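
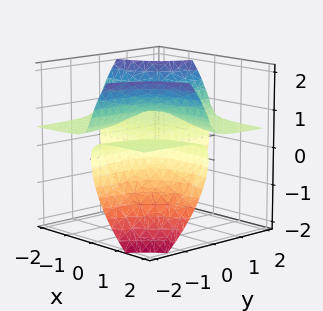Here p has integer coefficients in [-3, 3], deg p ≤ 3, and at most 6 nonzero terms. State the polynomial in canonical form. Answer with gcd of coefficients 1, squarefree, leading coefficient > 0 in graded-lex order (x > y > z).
(a) I count 3 distinct pieces. Treating them together as one polynomial.
(b) Degree: a generic line meets the surface in up to 3 points, so deg p = 3.
(c) Observable constraints: every point of the x-axis in the box is on the surface; the visible y-axis segment lies entirely on the surface.
(d) Solving for integer coefficients yields p as stated. Check: (0, 0, 1) on the z-axis lies on the surface, and p(0, 0, 1) = 0. ✓

2*x*y*z + z^3 - x*y - z^2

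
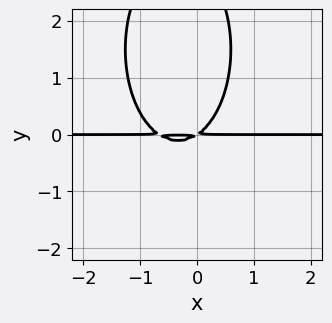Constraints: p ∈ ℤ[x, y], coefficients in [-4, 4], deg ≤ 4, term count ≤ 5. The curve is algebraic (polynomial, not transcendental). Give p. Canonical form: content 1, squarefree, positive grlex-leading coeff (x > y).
1. The degree is 3 — no degree-2 curve has this shape.
2. Reading off the gridlines: the visible x-axis segment lies entirely on the curve.
3. Fitting integer coefficients to these (and the overall shape) gives p.

3*x^2*y + y^3 + 2*x*y - 3*y^2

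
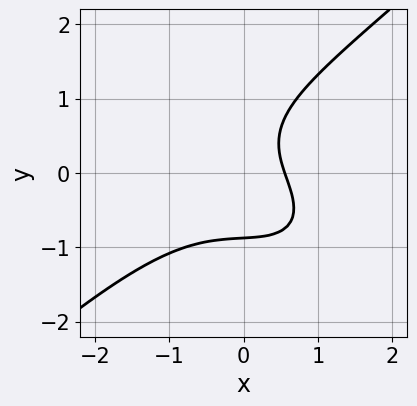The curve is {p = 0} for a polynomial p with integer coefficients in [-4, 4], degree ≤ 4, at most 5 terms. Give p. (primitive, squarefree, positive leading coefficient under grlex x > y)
2*x^3 - 3*y^3 + 3*x*y + 3*x - 2

(a) Degree: the shape is more complex than any degree-2 curve, so deg p = 3.
(b) Matching integer coefficients to the picture gives p.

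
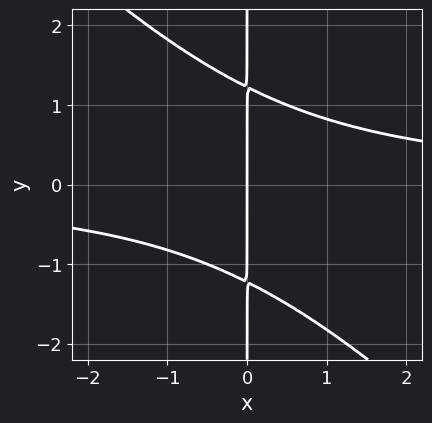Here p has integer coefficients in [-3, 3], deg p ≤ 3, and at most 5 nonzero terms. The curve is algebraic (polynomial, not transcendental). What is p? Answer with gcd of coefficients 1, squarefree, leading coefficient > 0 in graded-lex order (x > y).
The degree is 3 — no degree-2 curve has this shape.
Checking where it meets the axes: the visible y-axis segment lies entirely on the curve; it crosses the x-axis at the gridline x = 0.
Putting this together gives p.

2*x^2*y + 2*x*y^2 - 3*x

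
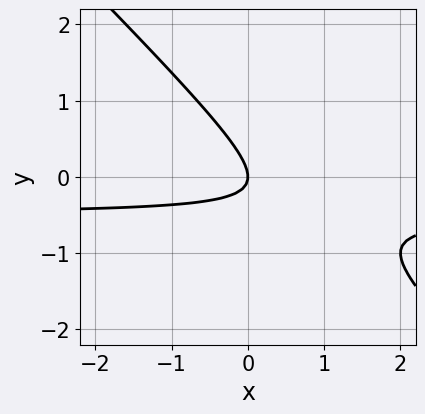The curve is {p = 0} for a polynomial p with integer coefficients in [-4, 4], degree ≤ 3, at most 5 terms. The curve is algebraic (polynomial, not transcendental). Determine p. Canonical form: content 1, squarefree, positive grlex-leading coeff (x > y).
2*x*y + 2*y^2 + x

The degree is 2 — the shape is more complex than any degree-1 curve.
From the visible intercepts: it meets the x-axis at x = 0 (among the integer gridlines); one y-axis crossing is at y = 0.
These observations pin down the coefficients.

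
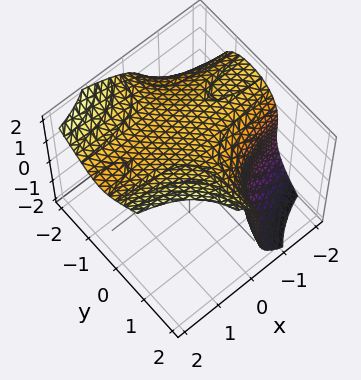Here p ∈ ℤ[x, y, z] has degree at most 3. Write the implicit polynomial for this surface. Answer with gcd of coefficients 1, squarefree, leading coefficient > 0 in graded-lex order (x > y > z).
The degree is 3 — the shape is more complex than any degree-2 surface.
Observable constraints: the surface avoids every integer x-axis point in the box; no y-intercept at any integer in the box.
These observations pin down the coefficients.

2*x*y^2 - z^3 + 2*x*y + 3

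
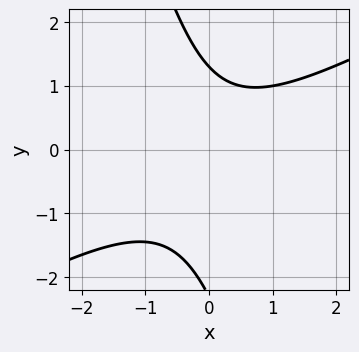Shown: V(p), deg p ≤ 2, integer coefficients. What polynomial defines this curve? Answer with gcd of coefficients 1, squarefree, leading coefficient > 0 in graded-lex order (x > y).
2*x^2 - 3*x*y - y^2 - y + 3

(a) The degree is 2 — a generic line meets the curve in up to 2 points.
(b) Against the integer gridlines: no x-intercept at any integer in the box.
(c) The integer polynomial consistent with all of this is the stated p.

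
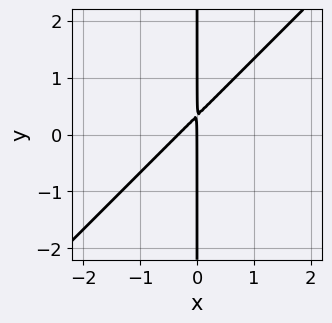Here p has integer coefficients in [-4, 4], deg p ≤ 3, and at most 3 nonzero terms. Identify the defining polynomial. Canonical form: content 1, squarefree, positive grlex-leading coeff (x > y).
3*x^2 - 3*x*y + x

1. deg p = 2.
2. From the axis intercepts and sections: the visible y-axis segment lies entirely on the curve; it crosses the x-axis at the gridline x = 0.
3. Together with the visible shape, these determine p as stated.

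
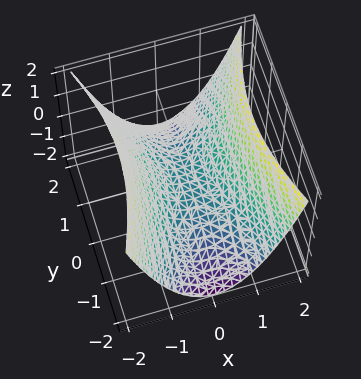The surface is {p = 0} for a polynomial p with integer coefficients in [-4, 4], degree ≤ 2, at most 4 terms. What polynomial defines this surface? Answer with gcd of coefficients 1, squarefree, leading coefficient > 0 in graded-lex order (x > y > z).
3*x^2 - y^2 - 3*z

(a) deg p = 2. A hyperbolic paraboloid; a quadric.
(b) Symmetries: mirror symmetry x ↦ −x ⇒ only even powers of x; it's symmetric under y → −y, forcing even powers of y.
(c) Checking where it meets the axes: it meets the y-axis at y = 0 (among the integer gridlines); it crosses the z-axis at the gridline z = 0.
(d) Putting this together gives p.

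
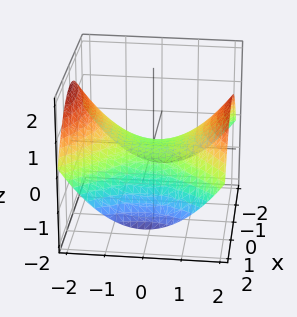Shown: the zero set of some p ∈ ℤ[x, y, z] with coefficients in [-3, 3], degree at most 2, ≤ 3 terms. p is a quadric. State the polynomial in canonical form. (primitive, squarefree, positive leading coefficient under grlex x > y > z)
x^2 - y^2 + 3*z

First, degree: a saddle surface; a quadric, so deg p = 2.
Next, symmetries: mirror symmetry y ↦ −y ⇒ only even powers of y; mirror symmetry x ↦ −x ⇒ only even powers of x.
Next, from the axis intercepts and sections: one x-axis crossing is at x = 0; it crosses the z-axis at the gridline z = 0.
Finally, solving for integer coefficients yields p as stated.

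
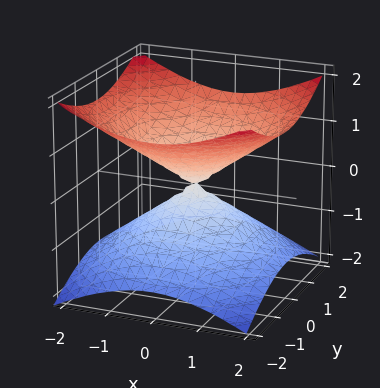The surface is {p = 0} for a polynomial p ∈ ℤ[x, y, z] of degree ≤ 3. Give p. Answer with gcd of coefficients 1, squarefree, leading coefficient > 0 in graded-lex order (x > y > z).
x^2 + y^2 - 2*z^2

(a) deg p = 2. A double cone through the origin; a quadric.
(b) Symmetries: the surface is invariant under rotation about z: p = q(x² + y², z); mirror symmetry z ↦ −z ⇒ only even powers of z.
(c) Observable constraints: it crosses the z-axis at the gridline z = 0; one y-axis crossing is at y = 0.
(d) Assembling these constraints gives the stated polynomial.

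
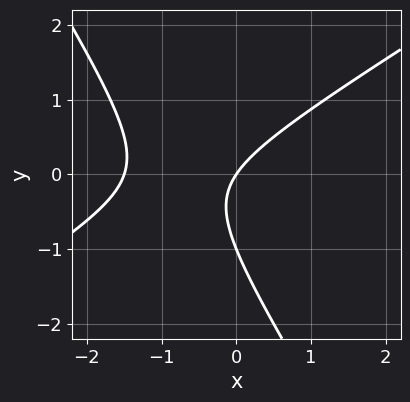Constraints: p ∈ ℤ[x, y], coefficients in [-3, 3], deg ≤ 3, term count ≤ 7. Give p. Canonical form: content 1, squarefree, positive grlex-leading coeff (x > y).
2*x^2 - 2*x*y - 2*y^2 + 3*x - 2*y

(a) The degree is 2 — a generic line meets the curve in up to 2 points.
(b) From the axis intercepts and sections: one x-axis crossing is at x = 0; among the integer gridlines, it crosses the y-axis at y ∈ {-1, 0}.
(c) Fitting integer coefficients to these (and the overall shape) gives p.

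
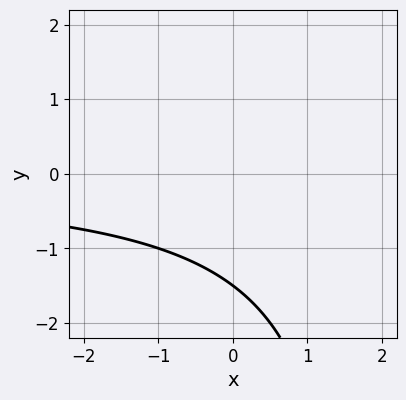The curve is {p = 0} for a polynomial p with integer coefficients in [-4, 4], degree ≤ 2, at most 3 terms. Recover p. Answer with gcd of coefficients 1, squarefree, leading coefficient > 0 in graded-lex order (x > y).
x*y - 2*y - 3

First, degree: the shape is more complex than any degree-1 curve, so deg p = 2.
Then, observable constraints: the curve avoids every integer x-axis point in the box.
Finally, fitting integer coefficients to these (and the overall shape) gives p.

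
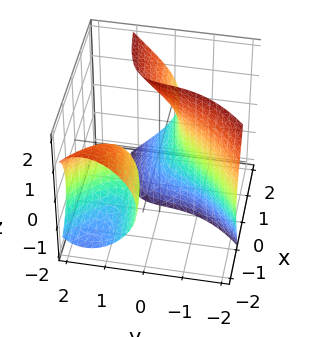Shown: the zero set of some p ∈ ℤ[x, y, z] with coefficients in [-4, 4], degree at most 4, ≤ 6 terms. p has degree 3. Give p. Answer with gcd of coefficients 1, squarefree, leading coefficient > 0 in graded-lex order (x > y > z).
1. There are 2 components. They look like related sheets of one shape, so recover p as a whole.
2. The degree is 3 — the shape is more complex than any degree-2 surface.
3. From the axis intercepts and sections: it misses every integer gridline on the x-axis; no z-intercept at any integer in the box; it meets the y-axis at y = -1 (among the integer gridlines).
4. Solving for integer coefficients yields p as stated.

x*z^2 - y^3 - 3*x*y - 1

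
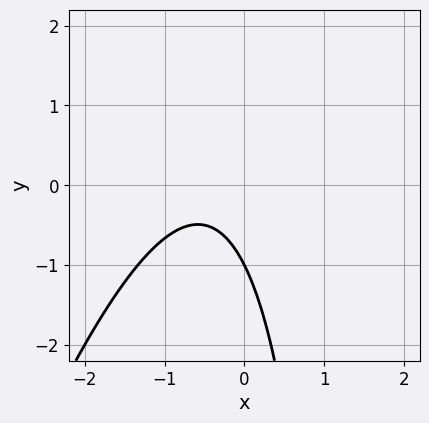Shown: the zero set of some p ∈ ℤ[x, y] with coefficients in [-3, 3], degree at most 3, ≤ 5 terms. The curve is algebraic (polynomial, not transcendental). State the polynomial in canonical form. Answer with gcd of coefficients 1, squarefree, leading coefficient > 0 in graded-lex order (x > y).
Degree: the shape is more complex than any degree-1 curve, so deg p = 2.
Observable constraints: it misses every integer gridline on the x-axis; one y-axis crossing is at y = -1.
The integer polynomial consistent with all of this is the stated p.

3*x^2 - x*y + 3*x + 2*y + 2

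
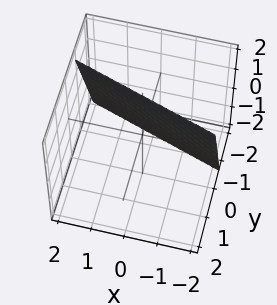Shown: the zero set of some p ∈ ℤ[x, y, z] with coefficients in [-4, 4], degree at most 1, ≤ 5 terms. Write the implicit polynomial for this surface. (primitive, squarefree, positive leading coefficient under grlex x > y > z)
x + 3*y - z + 2

First, the degree is 1 — the surface is flat (a plane).
Next, observable constraints: it crosses the x-axis at the gridline x = -2; it meets the z-axis at z = 2 (among the integer gridlines).
Finally, these observations pin down the coefficients.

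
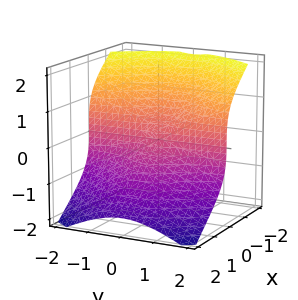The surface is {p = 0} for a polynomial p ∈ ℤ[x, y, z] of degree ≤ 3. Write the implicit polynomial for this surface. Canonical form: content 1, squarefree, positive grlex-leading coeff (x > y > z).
deg p = 3. No degree-2 surface has this shape.
Observable constraints: it crosses the x-axis at the gridline x = 0; the visible y-axis segment lies entirely on the surface.
These observations pin down the coefficients.

2*x^3 + 3*x*y^2 + 3*z^3 - z^2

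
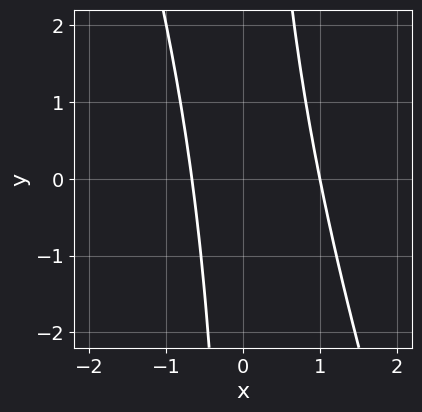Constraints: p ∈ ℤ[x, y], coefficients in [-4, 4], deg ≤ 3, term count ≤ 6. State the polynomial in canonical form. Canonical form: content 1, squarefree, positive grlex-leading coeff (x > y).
3*x^2 + x*y - x - 2

(a) deg p = 2. The shape is more complex than any degree-1 curve.
(b) Observable constraints: no y-intercept at any integer in the box; it crosses the x-axis at the gridline x = 1.
(c) Together with the visible shape, these determine p as stated.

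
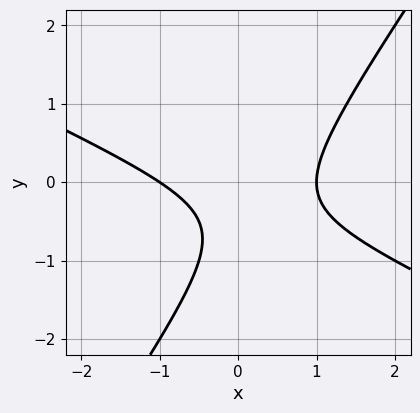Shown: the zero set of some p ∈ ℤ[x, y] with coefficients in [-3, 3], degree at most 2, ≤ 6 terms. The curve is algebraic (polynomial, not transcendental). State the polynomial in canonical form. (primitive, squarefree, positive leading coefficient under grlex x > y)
2*x^2 + 3*x*y - 3*y^2 - 3*y - 2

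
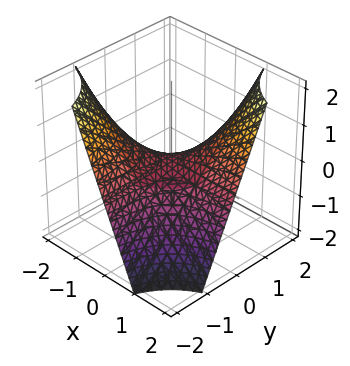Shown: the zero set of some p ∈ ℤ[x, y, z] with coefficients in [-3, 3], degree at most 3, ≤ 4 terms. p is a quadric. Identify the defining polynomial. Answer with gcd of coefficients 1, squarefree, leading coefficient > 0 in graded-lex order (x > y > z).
x*y - z

First, degree: a saddle surface; a quadric, so deg p = 2.
Next, from the visible intercepts: every point of the y-axis in the box is on the surface; every point of the x-axis in the box is on the surface; it crosses the z-axis at the gridline z = 0.
Finally, these observations pin down the coefficients.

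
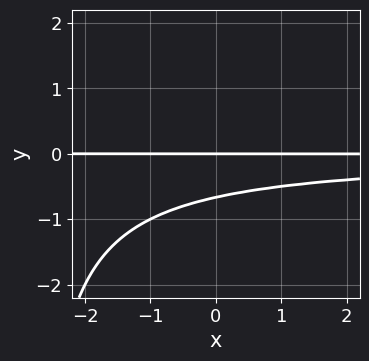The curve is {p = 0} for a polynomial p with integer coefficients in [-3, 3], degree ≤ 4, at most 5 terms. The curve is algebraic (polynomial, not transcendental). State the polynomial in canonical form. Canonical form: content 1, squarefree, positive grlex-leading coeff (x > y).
x*y^2 + 3*y^2 + 2*y

(a) deg p = 3. A generic line meets the curve in up to 3 points.
(b) Observable constraints: one y-axis crossing is at y = 0; the visible x-axis segment lies entirely on the curve.
(c) Matching integer coefficients to the picture gives p.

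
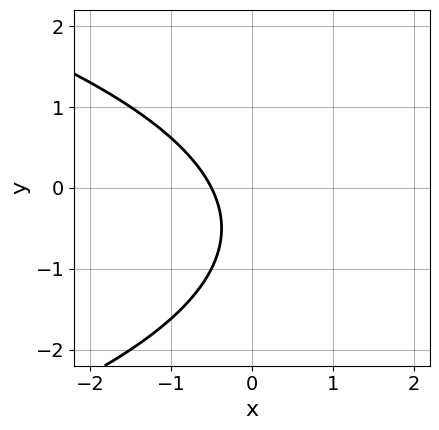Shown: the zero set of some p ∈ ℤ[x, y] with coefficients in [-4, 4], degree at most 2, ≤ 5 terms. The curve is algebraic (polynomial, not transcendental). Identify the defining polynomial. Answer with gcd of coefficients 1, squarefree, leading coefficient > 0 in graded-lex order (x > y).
First, deg p = 2. The shape is more complex than any degree-1 curve.
Next, observable constraints: it misses every integer gridline on the y-axis.
Finally, together with the visible shape, these determine p as stated.

y^2 + 2*x + y + 1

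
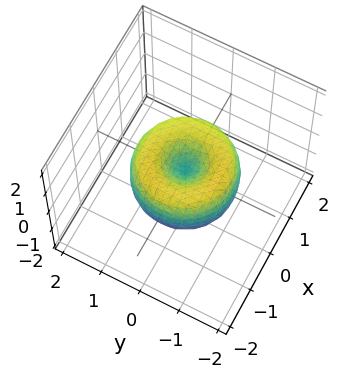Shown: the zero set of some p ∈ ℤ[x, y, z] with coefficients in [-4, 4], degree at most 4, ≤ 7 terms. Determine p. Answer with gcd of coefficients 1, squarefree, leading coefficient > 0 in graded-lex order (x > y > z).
(a) Degree: no degree-3 surface has this shape, so deg p = 4.
(b) Symmetry: the surface is invariant under rotation about z: p = q(x² + y², z).
(c) Checking where it meets the axes: one x-axis crossing is at x = 0; it meets the y-axis at y = 0 (among the integer gridlines).
(d) Together with the visible shape, these determine p as stated.

2*x^4 + 4*x^2*y^2 + 2*y^4 - 3*x^2 - 3*y^2 + 2*z^2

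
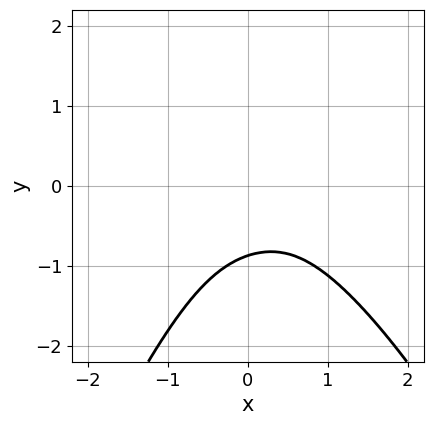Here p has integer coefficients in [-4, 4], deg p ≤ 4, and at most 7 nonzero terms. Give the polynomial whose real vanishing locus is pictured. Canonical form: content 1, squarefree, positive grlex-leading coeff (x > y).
3*x^4 - 3*x*y^2 + 3*y^3 + 3*x^2 + 2

The degree is 4 — a generic line meets the curve in up to 4 points.
Reading off the gridlines: no x-intercept at any integer in the box.
Solving for integer coefficients yields p as stated.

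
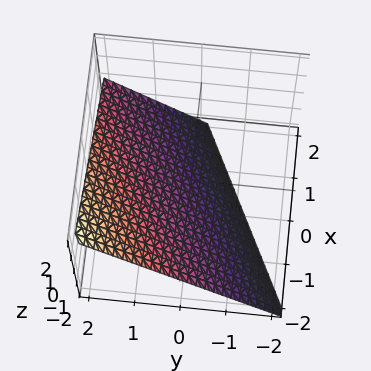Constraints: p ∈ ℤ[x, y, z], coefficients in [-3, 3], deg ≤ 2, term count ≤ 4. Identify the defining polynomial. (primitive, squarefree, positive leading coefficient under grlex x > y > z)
x - 2*y + 2*z + 2

First, the degree is 1 — the surface is flat (a plane).
Next, checking where it meets the axes: it crosses the z-axis at the gridline z = -1; one y-axis crossing is at y = 1; it crosses the x-axis at the gridline x = -2.
Finally, the integer polynomial consistent with all of this is the stated p.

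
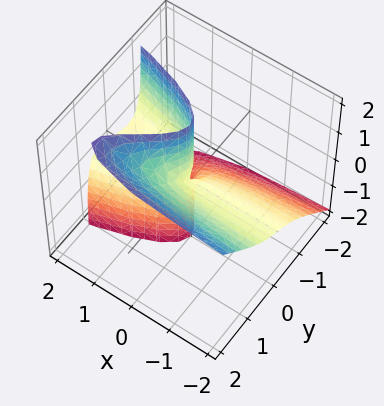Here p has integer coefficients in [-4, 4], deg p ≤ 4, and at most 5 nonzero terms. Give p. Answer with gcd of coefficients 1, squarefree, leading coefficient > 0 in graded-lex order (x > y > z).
3*y^3 - 3*y^2*z - x*y + 2*x*z

(a) deg p = 3.
(b) Against the integer gridlines: the visible z-axis segment lies entirely on the surface; it meets the y-axis at y = 0 (among the integer gridlines); every point of the x-axis in the box is on the surface.
(c) The integer polynomial consistent with all of this is the stated p.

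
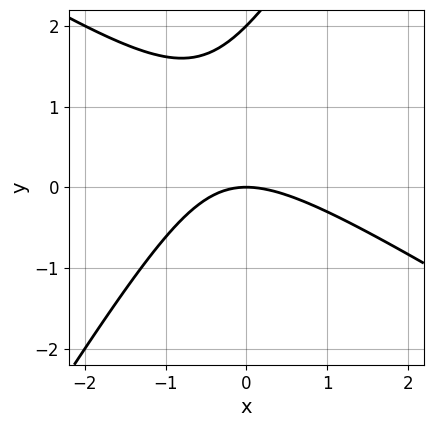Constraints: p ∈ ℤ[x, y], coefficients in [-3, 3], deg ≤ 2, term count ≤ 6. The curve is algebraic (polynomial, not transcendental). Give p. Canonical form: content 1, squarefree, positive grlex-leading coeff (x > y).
First, deg p = 2.
Next, from the visible intercepts: among the integer gridlines, it crosses the y-axis at y ∈ {0, 2}; one x-axis crossing is at x = 0.
Finally, putting this together gives p.

x^2 + x*y - y^2 + 2*y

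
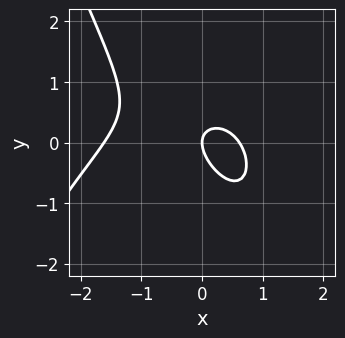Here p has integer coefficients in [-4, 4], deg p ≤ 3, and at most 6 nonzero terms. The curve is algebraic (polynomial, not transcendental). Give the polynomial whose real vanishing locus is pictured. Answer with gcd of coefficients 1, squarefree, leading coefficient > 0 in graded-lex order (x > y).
2*x^3 + 2*x^2 + 3*x*y + 3*y^2 - 2*x

deg p = 3.
Checking where it meets the axes: one y-axis crossing is at y = 0; it meets the x-axis at x = 0 (among the integer gridlines).
Together with the visible shape, these determine p as stated.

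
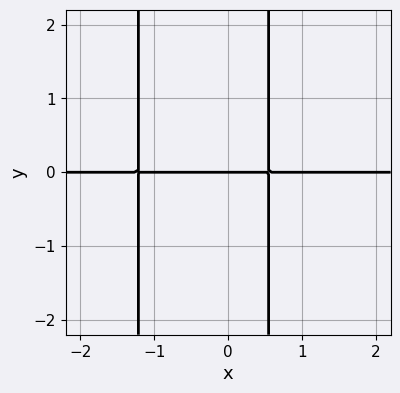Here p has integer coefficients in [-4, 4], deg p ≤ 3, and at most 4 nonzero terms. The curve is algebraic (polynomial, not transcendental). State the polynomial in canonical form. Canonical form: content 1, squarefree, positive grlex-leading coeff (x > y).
1. The degree is 3 — a generic line meets the curve in up to 3 points.
2. Observable constraints: it crosses the y-axis at the gridline y = 0; the visible x-axis segment lies entirely on the curve.
3. Matching integer coefficients to the picture gives p.

3*x^2*y + 2*x*y - 2*y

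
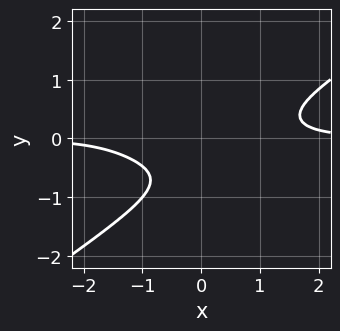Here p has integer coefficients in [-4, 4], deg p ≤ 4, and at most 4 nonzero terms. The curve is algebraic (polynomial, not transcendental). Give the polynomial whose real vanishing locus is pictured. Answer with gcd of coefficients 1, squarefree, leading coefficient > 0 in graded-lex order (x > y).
x^3*y - 3*y^4 - 3*x*y^2 - 1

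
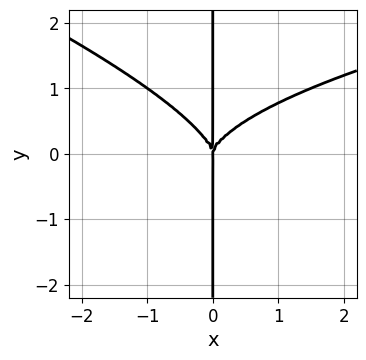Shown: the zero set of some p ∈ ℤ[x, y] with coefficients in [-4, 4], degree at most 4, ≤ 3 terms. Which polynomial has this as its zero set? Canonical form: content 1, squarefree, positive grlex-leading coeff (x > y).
(a) Degree: the shape is more complex than any degree-3 curve, so deg p = 4.
(b) Reading off the gridlines: every point of the y-axis in the box is on the curve; it meets the x-axis at x = 0 (among the integer gridlines).
(c) The integer polynomial consistent with all of this is the stated p.

x^2*y^2 + 3*x*y^3 - 2*x^3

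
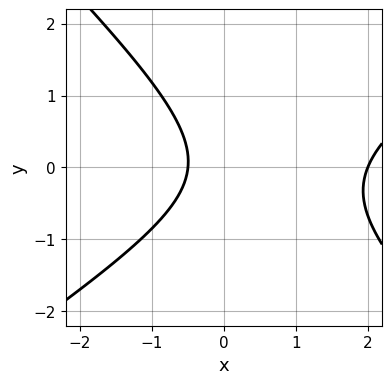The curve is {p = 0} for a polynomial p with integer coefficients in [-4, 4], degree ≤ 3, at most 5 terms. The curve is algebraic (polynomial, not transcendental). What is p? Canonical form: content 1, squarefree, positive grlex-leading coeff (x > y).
2*x^2 - x*y - 3*y^2 - 3*x - 2

1. deg p = 2.
2. Checking where it meets the axes: the curve avoids every integer y-axis point in the box; it crosses the x-axis at the gridline x = 2.
3. Fitting integer coefficients to these (and the overall shape) gives p.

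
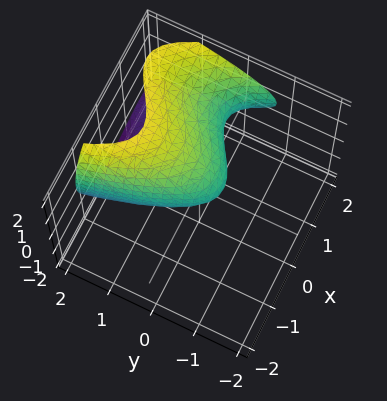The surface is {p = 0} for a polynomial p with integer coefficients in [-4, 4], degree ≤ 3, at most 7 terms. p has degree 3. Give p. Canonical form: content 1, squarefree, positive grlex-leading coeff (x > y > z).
1. Degree: no degree-2 surface has this shape, so deg p = 3.
2. Observable constraints: it meets the y-axis at y = 0 (among the integer gridlines); it crosses the z-axis at the gridline z = 0.
3. The integer polynomial consistent with all of this is the stated p.

x^3 - 2*x^2 - 2*z^2 + 2*y + 3*z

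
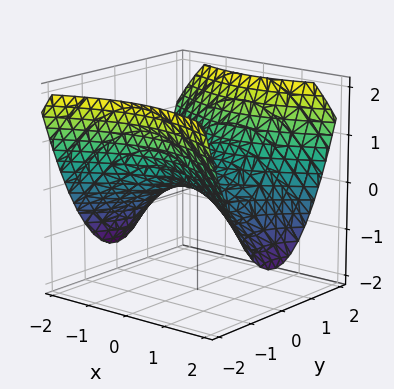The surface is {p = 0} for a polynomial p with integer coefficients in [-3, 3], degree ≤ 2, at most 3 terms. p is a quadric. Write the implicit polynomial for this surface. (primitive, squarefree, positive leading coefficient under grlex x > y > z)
x^2 - 2*y^2 + 3*z

The degree is 2 — a hyperbolic paraboloid; a quadric.
Symmetries: the y ↦ −y reflection is a symmetry, so y appears only in even powers; the x ↦ −x reflection is a symmetry, so x appears only in even powers.
Observable constraints: it crosses the z-axis at the gridline z = 0; it crosses the y-axis at the gridline y = 0; it meets the x-axis at x = 0 (among the integer gridlines).
Fitting integer coefficients to these (and the overall shape) gives p.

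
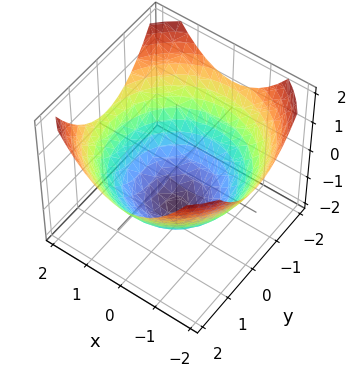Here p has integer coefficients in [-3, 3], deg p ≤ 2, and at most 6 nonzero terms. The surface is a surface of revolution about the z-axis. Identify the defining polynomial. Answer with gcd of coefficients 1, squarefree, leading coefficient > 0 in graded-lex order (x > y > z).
deg p = 2.
By symmetry, every cross-section ⟂ z is a circle, so x, y appear only via x² + y².
Checking where it meets the axes: a circular section at z = 0 has radius between 1 and 2.
Solving for integer coefficients yields p as stated.

x^2 + y^2 - 2*z - 3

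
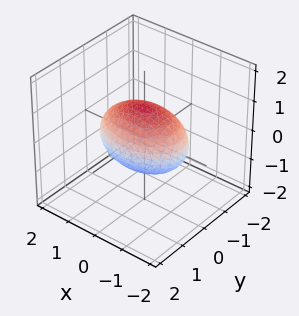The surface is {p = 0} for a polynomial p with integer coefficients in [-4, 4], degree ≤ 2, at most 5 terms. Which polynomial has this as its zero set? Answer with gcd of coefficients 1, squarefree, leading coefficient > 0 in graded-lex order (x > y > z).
Degree: a closed, bounded, convex surface; a quadric, so deg p = 2.
Symmetries: mirror symmetry z ↦ −z ⇒ only even powers of z; mirror symmetry y ↦ −y ⇒ only even powers of y; mirror symmetry x ↦ −x ⇒ only even powers of x.
From the visible intercepts: the z-axis gridline crossings are at z ∈ {-1, 1}; the y-axis gridline crossings are at y ∈ {-1, 1}.
Assembling these constraints gives the stated polynomial.

x^2 + 2*y^2 + 2*z^2 - 2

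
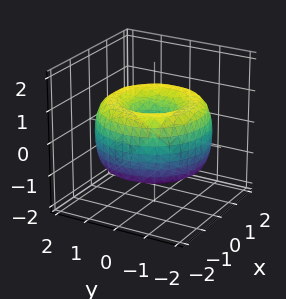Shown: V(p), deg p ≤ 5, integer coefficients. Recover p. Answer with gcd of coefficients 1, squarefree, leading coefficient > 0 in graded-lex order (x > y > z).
First, the degree is 4 — the shape is more complex than any degree-3 surface.
Next, symmetry: every cross-section ⟂ z is a circle, so x, y appear only via x² + y².
Then, from the axis intercepts and sections: it crosses the y-axis at the gridline y = 0; a circular section at z = 0 has radius between 1 and 2; it meets the z-axis at z = 0 (among the integer gridlines); one x-axis crossing is at x = 0.
Finally, together with the visible shape, these determine p as stated.

x^4 + 2*x^2*y^2 + y^4 - 3*x^2 - 3*y^2 + 2*z^2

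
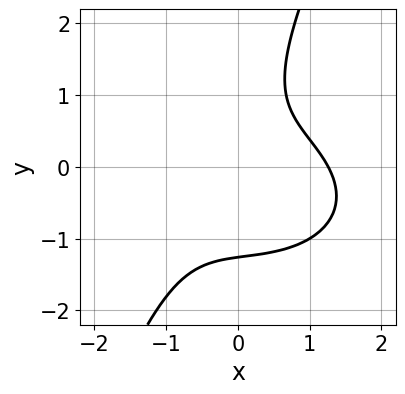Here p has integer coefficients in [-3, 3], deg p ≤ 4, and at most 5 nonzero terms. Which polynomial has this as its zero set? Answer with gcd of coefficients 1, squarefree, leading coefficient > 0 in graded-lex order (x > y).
x^3 + 2*x*y^2 - y^3 + 2*x*y - 2

First, the degree is 3 — a generic line meets the curve in up to 3 points.
Finally, the integer polynomial consistent with all of this is the stated p.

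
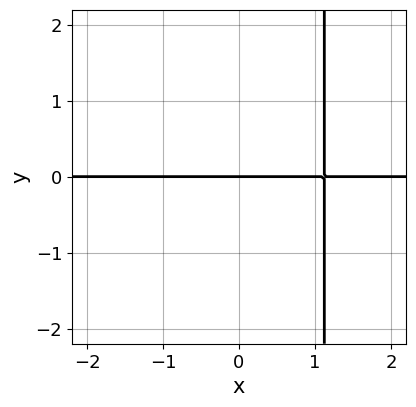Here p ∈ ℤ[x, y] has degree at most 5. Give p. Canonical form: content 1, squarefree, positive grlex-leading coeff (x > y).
1. Degree: a generic line meets the curve in up to 4 points, so deg p = 4.
2. Checking where it meets the axes: the visible x-axis segment lies entirely on the curve; it crosses the y-axis at the gridline y = 0.
3. These observations pin down the coefficients.

3*x^3*y - x^2*y - 3*y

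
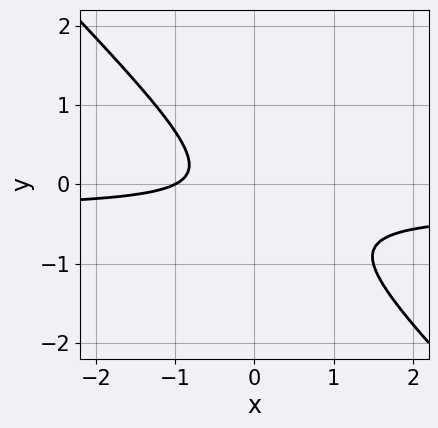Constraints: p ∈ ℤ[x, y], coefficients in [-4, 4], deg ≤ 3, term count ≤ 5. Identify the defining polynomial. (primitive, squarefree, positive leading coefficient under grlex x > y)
3*x*y + 3*y^2 + x + y + 1

1. The degree is 2 — the shape is more complex than any degree-1 curve.
2. Reading off the gridlines: it meets the x-axis at x = -1 (among the integer gridlines); no y-intercept at any integer in the box.
3. Together with the visible shape, these determine p as stated.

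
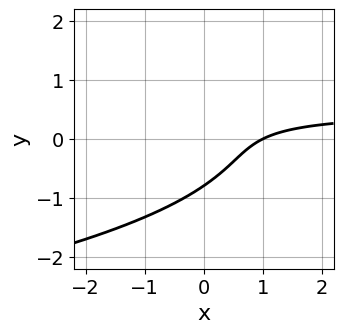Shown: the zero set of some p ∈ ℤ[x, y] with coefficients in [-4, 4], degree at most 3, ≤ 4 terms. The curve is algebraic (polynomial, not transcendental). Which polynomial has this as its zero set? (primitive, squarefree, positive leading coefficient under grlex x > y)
2*y^3 + 2*x*y - x + 1

First, the degree is 3 — the shape is more complex than any degree-2 curve.
Then, reading off the gridlines: one x-axis crossing is at x = 1.
Finally, matching integer coefficients to the picture gives p.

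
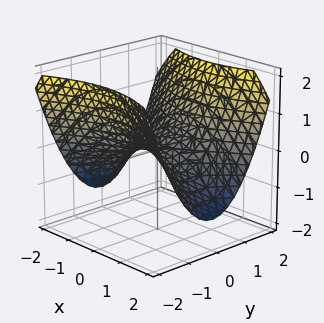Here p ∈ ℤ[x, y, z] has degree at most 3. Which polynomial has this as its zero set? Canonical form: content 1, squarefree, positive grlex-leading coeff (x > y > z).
x^2 - 2*y^2 + 3*z

The degree is 2 — a saddle surface; a quadric.
Symmetries: mirror symmetry y ↦ −y ⇒ only even powers of y; mirror symmetry x ↦ −x ⇒ only even powers of x.
Against the integer gridlines: it crosses the x-axis at the gridline x = 0; it crosses the z-axis at the gridline z = 0; it meets the y-axis at y = 0 (among the integer gridlines).
The integer polynomial consistent with all of this is the stated p.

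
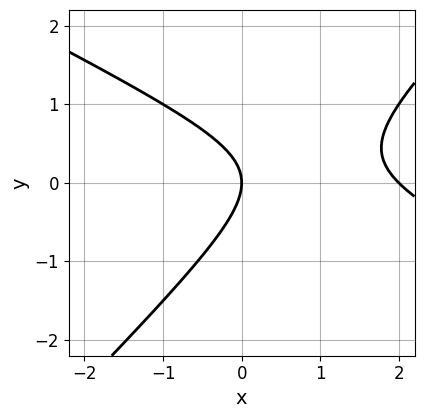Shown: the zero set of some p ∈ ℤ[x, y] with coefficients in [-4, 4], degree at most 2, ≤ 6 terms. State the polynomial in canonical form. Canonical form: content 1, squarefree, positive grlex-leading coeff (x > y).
x^2 + x*y - 2*y^2 - 2*x

First, deg p = 2. No degree-1 curve has this shape.
Next, against the integer gridlines: one y-axis crossing is at y = 0; the x-axis gridline crossings are at x ∈ {0, 2}.
Finally, matching integer coefficients to the picture gives p.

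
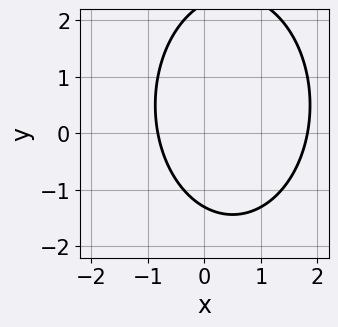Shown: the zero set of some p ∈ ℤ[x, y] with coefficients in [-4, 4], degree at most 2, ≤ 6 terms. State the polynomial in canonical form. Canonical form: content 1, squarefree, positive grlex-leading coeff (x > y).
(a) deg p = 2. The shape is more complex than any degree-1 curve.
(b) Solving for integer coefficients yields p as stated.

2*x^2 + y^2 - 2*x - y - 3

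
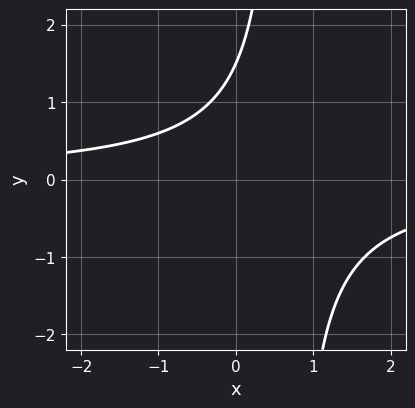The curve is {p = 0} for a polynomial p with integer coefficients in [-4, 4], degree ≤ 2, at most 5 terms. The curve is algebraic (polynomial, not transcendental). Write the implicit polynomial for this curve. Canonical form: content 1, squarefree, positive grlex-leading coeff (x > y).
3*x*y - 2*y + 3

(a) The degree is 2 — no degree-1 curve has this shape.
(b) From the visible intercepts: no x-intercept at any integer in the box.
(c) Assembling these constraints gives the stated polynomial.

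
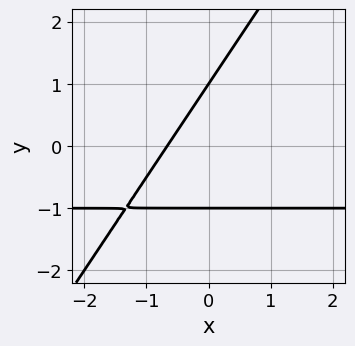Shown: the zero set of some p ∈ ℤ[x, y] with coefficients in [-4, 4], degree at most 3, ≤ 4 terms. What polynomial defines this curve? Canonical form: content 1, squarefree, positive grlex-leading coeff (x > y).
3*x*y - 2*y^2 + 3*x + 2

1. deg p = 2. No degree-1 curve has this shape.
2. Observable constraints: the y-axis gridline crossings are at y ∈ {-1, 1}.
3. Matching integer coefficients to the picture gives p.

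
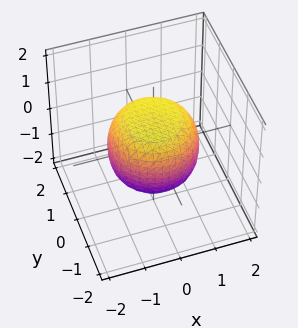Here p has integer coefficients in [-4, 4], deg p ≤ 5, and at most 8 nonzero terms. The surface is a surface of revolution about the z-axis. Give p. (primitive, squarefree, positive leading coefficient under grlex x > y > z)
(a) The degree is 4 — no degree-3 surface has this shape.
(b) Symmetry: the z-axis is an axis of rotation, so x and y enter only as x² + y².
(c) Checking where it meets the axes: a circular section at z = -1 has radius between 0 and 1; the z-axis gridline crossings are at z ∈ {-1, 1}.
(d) The integer polynomial consistent with all of this is the stated p.

2*x^4 + 4*x^2*y^2 + 2*y^4 - x^2 - y^2 + 3*z^2 - 3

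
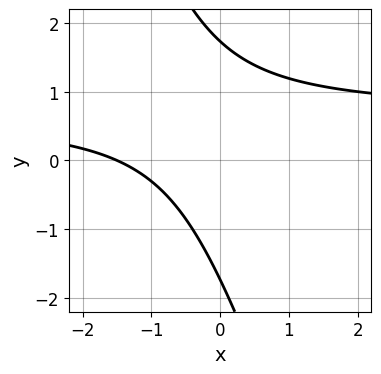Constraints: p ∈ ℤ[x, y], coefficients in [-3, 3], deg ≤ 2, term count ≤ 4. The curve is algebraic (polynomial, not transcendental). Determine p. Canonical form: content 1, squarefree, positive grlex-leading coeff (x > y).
First, degree: no degree-1 curve has this shape, so deg p = 2.
Finally, the integer polynomial consistent with all of this is the stated p.

3*x*y + y^2 - 2*x - 3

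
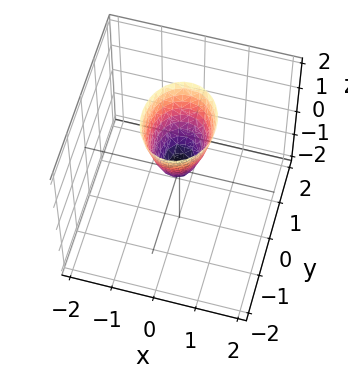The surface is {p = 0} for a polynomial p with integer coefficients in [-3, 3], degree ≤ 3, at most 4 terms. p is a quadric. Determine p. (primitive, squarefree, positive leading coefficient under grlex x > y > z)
Degree: a single bowl opening along one axis; a quadric, so deg p = 2.
Symmetries: it's symmetric under x → −x, forcing even powers of x; it's symmetric under y → −y, forcing even powers of y.
Against the integer gridlines: one z-axis crossing is at z = 0; it crosses the y-axis at the gridline y = 0; one x-axis crossing is at x = 0.
Fitting integer coefficients to these (and the overall shape) gives p.

3*x^2 + 2*y^2 - z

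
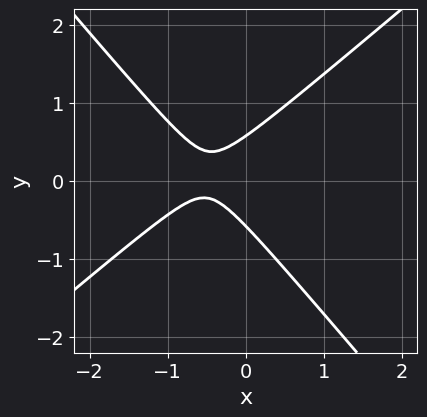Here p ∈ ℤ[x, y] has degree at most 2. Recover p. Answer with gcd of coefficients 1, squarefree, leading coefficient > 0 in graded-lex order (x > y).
3*x^2 - x*y - 3*y^2 + 3*x + 1

The degree is 2 — the shape is more complex than any degree-1 curve.
From the visible intercepts: it misses every integer gridline on the x-axis.
Assembling these constraints gives the stated polynomial.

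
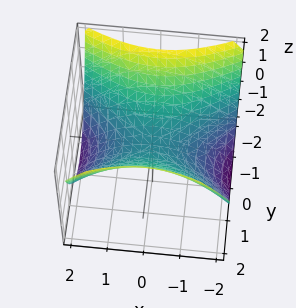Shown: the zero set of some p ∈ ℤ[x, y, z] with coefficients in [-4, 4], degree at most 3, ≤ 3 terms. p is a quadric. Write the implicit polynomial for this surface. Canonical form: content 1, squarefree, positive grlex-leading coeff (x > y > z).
x^2 - 2*y^2 + 3*z

1. The degree is 2 — a saddle surface; a quadric.
2. Symmetries: it's symmetric under x → −x, forcing even powers of x; mirror symmetry y ↦ −y ⇒ only even powers of y.
3. Reading off the gridlines: one z-axis crossing is at z = 0; one x-axis crossing is at x = 0; it crosses the y-axis at the gridline y = 0.
4. The integer polynomial consistent with all of this is the stated p.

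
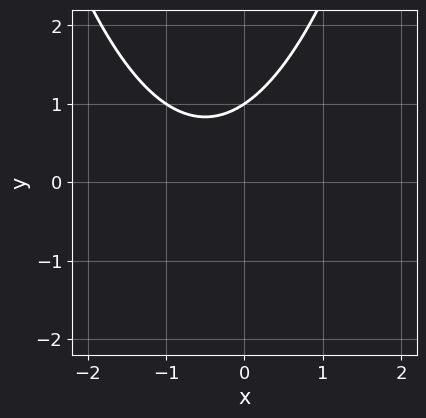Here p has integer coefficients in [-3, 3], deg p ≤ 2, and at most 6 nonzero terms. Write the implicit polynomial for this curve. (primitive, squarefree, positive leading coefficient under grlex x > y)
2*x^2 + 2*x - 3*y + 3

deg p = 2.
Reading off the gridlines: it crosses the y-axis at the gridline y = 1; no x-intercept at any integer in the box.
The integer polynomial consistent with all of this is the stated p.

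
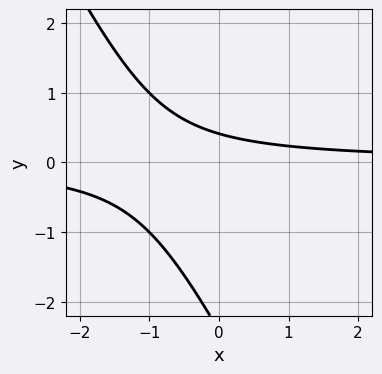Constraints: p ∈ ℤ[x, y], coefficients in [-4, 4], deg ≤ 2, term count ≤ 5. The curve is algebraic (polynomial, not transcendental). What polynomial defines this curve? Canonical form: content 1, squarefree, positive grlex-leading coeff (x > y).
1. Degree: no degree-1 curve has this shape, so deg p = 2.
2. Reading off the gridlines: no x-intercept at any integer in the box.
3. The integer polynomial consistent with all of this is the stated p.

2*x*y + y^2 + 2*y - 1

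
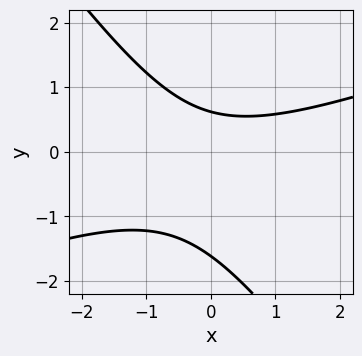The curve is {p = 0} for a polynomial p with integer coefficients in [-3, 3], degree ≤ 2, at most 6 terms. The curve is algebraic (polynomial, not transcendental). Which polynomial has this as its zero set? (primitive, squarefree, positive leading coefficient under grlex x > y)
x^2 - 2*x*y - 2*y^2 - 2*y + 2

(a) deg p = 2. The shape is more complex than any degree-1 curve.
(b) Reading off the gridlines: the curve avoids every integer x-axis point in the box.
(c) Fitting integer coefficients to these (and the overall shape) gives p.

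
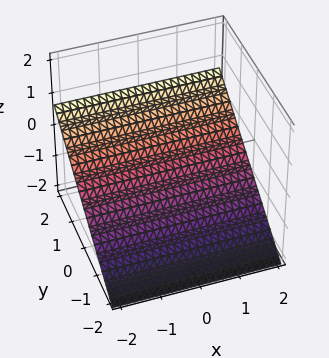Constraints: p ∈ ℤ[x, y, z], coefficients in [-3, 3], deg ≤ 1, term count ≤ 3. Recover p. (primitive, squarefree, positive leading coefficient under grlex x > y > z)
deg p = 1.
Reading off the gridlines: no x-intercept at any integer in the box; one y-axis crossing is at y = 1.
Putting this together gives p.

2*y - 3*z - 2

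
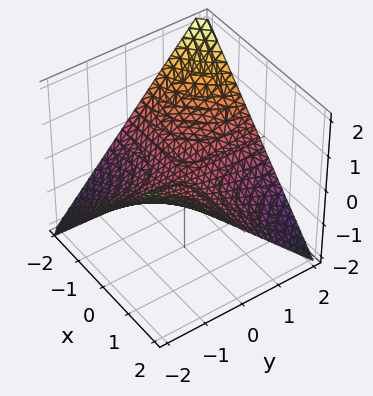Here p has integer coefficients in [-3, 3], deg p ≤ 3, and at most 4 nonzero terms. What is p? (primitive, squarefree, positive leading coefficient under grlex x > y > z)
x*y + 2*z

Degree: a saddle surface; a quadric, so deg p = 2.
Observable constraints: the visible x-axis segment lies entirely on the surface; it crosses the z-axis at the gridline z = 0; every point of the y-axis in the box is on the surface.
Assembling these constraints gives the stated polynomial.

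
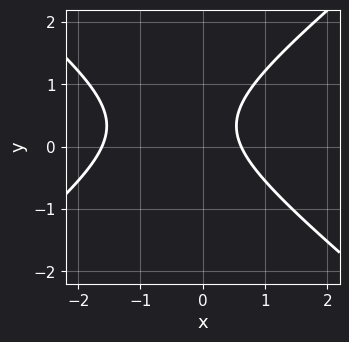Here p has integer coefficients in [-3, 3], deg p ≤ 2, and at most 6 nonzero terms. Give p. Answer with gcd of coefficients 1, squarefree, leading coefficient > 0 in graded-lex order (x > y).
2*x^2 - 3*y^2 + 2*x + 2*y - 2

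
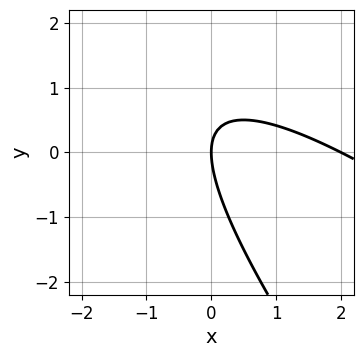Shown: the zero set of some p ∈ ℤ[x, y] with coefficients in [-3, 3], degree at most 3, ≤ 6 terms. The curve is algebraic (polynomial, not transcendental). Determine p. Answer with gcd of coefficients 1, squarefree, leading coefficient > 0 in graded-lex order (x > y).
x^2 + 2*x*y + y^2 - 2*x

Degree: the shape is more complex than any degree-1 curve, so deg p = 2.
Against the integer gridlines: the x-axis gridline crossings are at x ∈ {0, 2}; it crosses the y-axis at the gridline y = 0.
Assembling these constraints gives the stated polynomial.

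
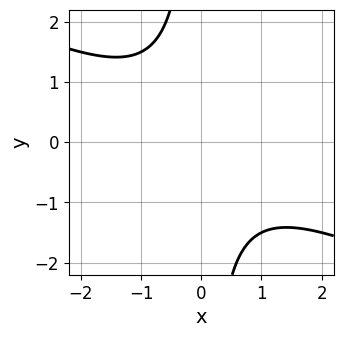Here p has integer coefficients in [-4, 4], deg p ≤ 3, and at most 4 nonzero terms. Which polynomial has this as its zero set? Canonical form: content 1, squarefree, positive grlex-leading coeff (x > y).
x^2 + 2*x*y + 2

First, degree: the shape is more complex than any degree-1 curve, so deg p = 2.
Then, from the axis intercepts and sections: no y-intercept at any integer in the box; it misses every integer gridline on the x-axis.
Finally, putting this together gives p.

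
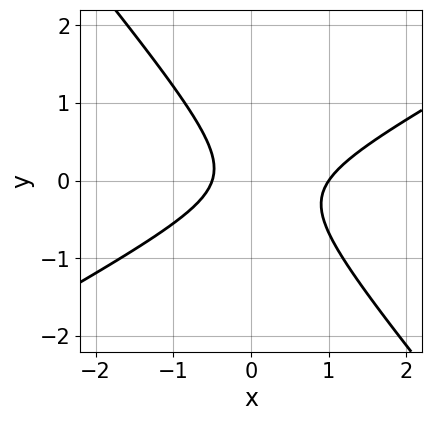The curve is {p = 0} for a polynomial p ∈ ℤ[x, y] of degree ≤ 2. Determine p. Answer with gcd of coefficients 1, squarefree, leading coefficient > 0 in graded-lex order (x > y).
1. The degree is 2 — the shape is more complex than any degree-1 curve.
2. Reading off the gridlines: one x-axis crossing is at x = 1; the curve avoids every integer y-axis point in the box.
3. Matching integer coefficients to the picture gives p.

2*x^2 - 2*x*y - 3*y^2 - x - 1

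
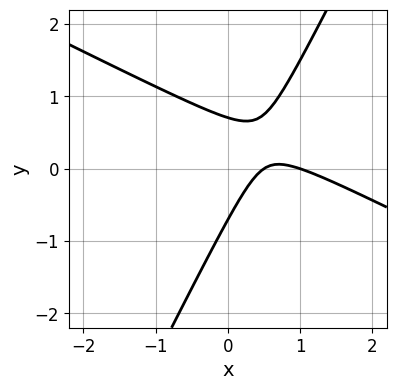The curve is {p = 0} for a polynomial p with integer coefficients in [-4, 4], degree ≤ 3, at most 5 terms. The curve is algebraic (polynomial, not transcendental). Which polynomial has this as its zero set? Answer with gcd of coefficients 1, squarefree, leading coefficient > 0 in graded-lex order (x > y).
2*x^2 + 3*x*y - 2*y^2 - 3*x + 1

(a) Degree: a generic line meets the curve in up to 2 points, so deg p = 2.
(b) From the axis intercepts and sections: it crosses the x-axis at the gridline x = 1.
(c) These observations pin down the coefficients.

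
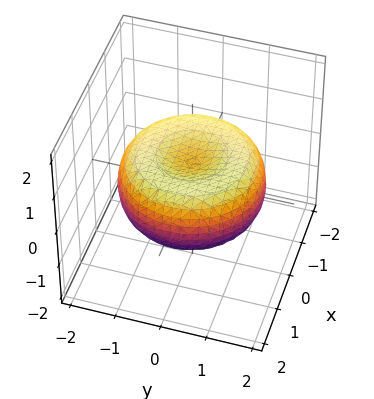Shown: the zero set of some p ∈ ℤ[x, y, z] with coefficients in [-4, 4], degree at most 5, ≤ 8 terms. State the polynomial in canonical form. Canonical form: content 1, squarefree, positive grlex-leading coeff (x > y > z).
Degree: a generic line meets the surface in up to 4 points, so deg p = 4.
Symmetries: rotational symmetry about the z-axis ⇒ p depends on x, y only through x² + y².
Reading off the gridlines: a circular section at z = 0 has radius between 1 and 2.
Fitting integer coefficients to these (and the overall shape) gives p.

x^4 + 2*x^2*y^2 + y^4 - 2*x^2 - 2*y^2 + 3*z^2 - 1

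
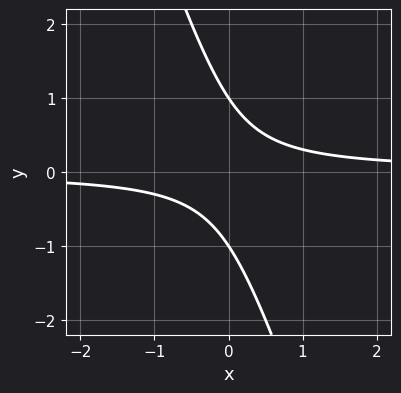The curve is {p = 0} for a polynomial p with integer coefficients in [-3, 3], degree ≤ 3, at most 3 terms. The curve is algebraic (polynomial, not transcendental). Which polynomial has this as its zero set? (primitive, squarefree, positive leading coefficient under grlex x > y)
3*x*y + y^2 - 1

(a) Degree: no degree-1 curve has this shape, so deg p = 2.
(b) Reading off the gridlines: the y-axis gridline crossings are at y ∈ {-1, 1}; no x-intercept at any integer in the box.
(c) Matching integer coefficients to the picture gives p.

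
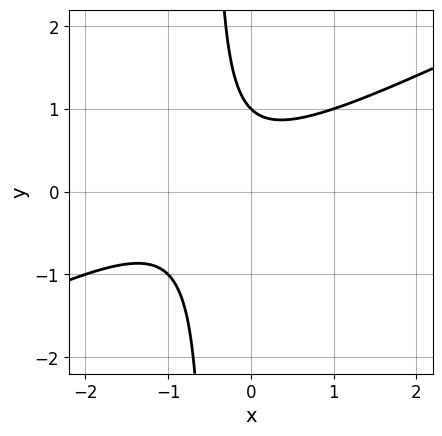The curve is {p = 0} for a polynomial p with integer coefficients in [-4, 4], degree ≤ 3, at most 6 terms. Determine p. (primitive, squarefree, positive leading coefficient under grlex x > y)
x^2 - 2*x*y + x - y + 1

(a) Degree: no degree-1 curve has this shape, so deg p = 2.
(b) From the axis intercepts and sections: one y-axis crossing is at y = 1; the curve avoids every integer x-axis point in the box.
(c) Putting this together gives p.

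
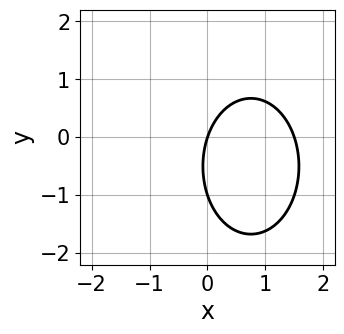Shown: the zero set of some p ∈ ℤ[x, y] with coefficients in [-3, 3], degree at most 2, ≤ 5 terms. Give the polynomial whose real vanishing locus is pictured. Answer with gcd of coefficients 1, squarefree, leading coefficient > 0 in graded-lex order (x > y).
2*x^2 + y^2 - 3*x + y

(a) The degree is 2 — the shape is more complex than any degree-1 curve.
(b) Observable constraints: it crosses the x-axis at the gridline x = 0; among the integer gridlines, it crosses the y-axis at y ∈ {-1, 0}.
(c) Together with the visible shape, these determine p as stated.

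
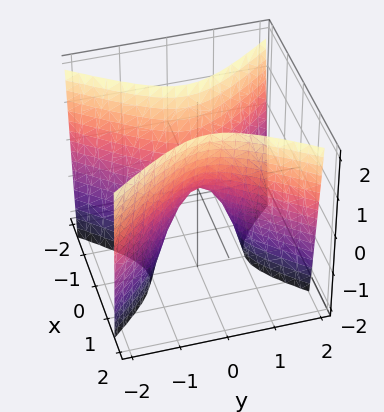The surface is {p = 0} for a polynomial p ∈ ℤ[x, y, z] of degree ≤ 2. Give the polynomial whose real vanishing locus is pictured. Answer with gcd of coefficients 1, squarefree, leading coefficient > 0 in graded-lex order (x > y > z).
3*x^2 - 2*y^2 - z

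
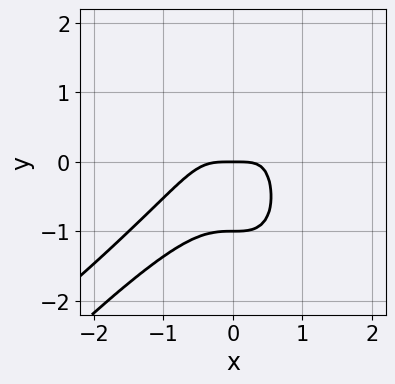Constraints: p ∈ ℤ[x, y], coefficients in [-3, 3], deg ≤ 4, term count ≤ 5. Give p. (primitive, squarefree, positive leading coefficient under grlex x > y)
2*x^4 - 3*x^3*y + y^4 + y

1. The degree is 4 — the shape is more complex than any degree-3 curve.
2. Observable constraints: it crosses the x-axis at the gridline x = 0; among the integer gridlines, it crosses the y-axis at y ∈ {-1, 0}.
3. Together with the visible shape, these determine p as stated.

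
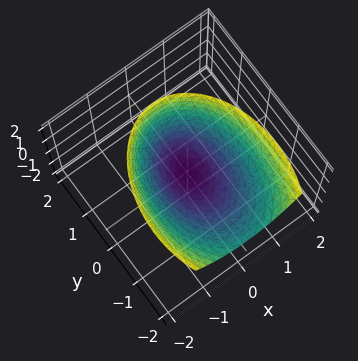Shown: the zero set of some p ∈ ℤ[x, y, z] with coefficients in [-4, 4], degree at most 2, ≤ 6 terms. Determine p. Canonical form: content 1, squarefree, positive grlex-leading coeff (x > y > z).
deg p = 2.
From the axis intercepts and sections: it crosses the y-axis at the gridline y = 0; it crosses the x-axis at the gridline x = 0; it meets the z-axis at z = 0 (among the integer gridlines).
Putting this together gives p.

2*x^2 + y^2 + y*z - 2*z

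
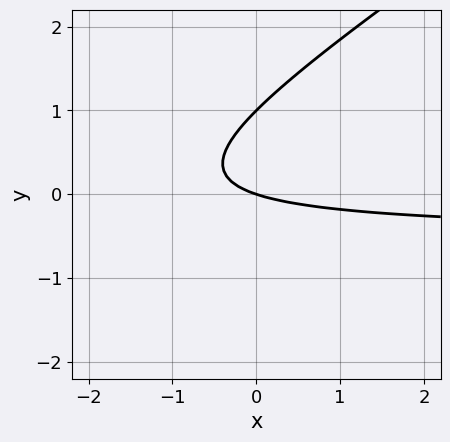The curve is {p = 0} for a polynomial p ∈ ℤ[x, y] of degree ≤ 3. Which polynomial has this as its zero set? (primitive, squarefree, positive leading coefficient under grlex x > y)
1. deg p = 2.
2. From the visible intercepts: one x-axis crossing is at x = 0; the y-axis gridline crossings are at y ∈ {0, 1}.
3. These observations pin down the coefficients.

2*x*y - 3*y^2 + x + 3*y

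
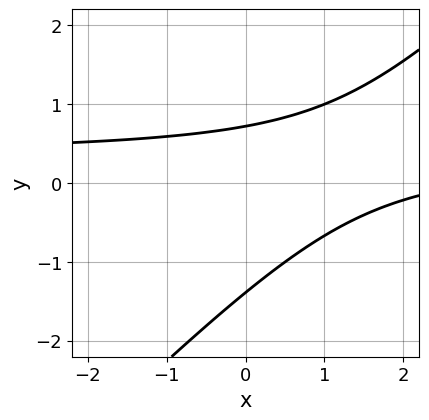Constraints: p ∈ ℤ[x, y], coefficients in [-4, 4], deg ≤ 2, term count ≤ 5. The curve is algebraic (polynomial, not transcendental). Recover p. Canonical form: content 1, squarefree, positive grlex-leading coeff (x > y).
3*x*y - 3*y^2 - x - 2*y + 3

The degree is 2 — the shape is more complex than any degree-1 curve.
From the axis intercepts and sections: the curve avoids every integer x-axis point in the box.
Putting this together gives p.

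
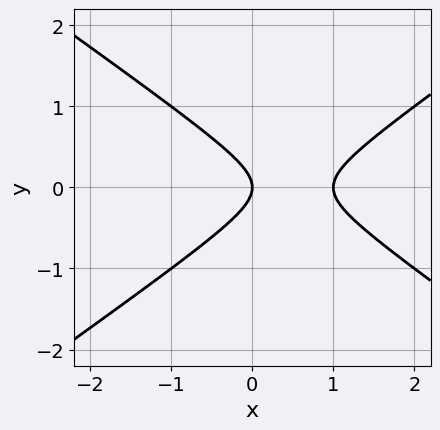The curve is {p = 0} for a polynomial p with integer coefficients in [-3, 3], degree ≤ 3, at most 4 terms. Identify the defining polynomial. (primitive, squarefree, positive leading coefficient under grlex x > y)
1. Degree: a generic line meets the curve in up to 2 points, so deg p = 2.
2. Symmetries: the y ↦ −y reflection is a symmetry, so y appears only in even powers.
3. Reading off the gridlines: the x-axis gridline crossings are at x ∈ {0, 1}; it meets the y-axis at y = 0 (among the integer gridlines).
4. Solving for integer coefficients yields p as stated.

x^2 - 2*y^2 - x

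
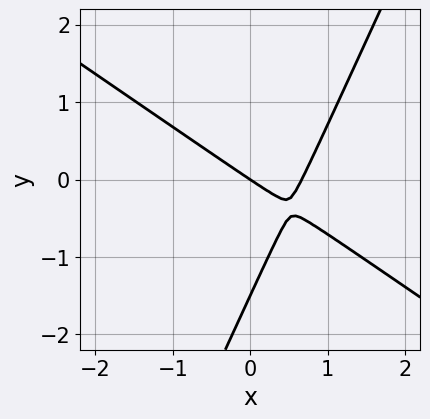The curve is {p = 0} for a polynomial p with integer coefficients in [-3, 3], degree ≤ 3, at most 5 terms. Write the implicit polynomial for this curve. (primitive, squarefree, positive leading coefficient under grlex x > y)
3*x^2 + 3*x*y - 2*y^2 - 2*x - 3*y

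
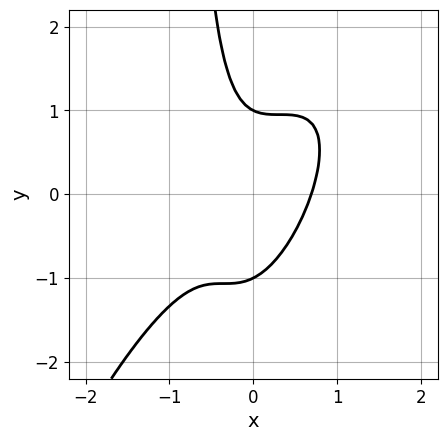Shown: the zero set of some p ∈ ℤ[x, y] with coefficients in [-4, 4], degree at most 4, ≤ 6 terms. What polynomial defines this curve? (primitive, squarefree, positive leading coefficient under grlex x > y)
1. Degree: a generic line meets the curve in up to 3 points, so deg p = 3.
2. Observable constraints: among the integer gridlines, it crosses the y-axis at y ∈ {-1, 1}.
3. Matching integer coefficients to the picture gives p.

3*x^3 - 3*x^2*y + x*y^2 + y^2 - 1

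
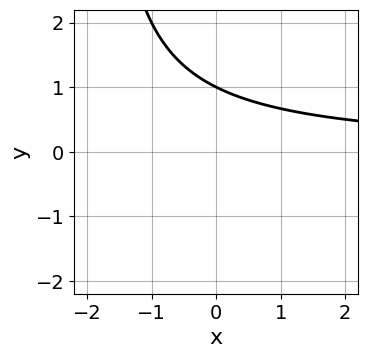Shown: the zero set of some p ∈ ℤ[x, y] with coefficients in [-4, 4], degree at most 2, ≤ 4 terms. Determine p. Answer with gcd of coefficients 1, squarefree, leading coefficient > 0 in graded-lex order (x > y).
x*y + 2*y - 2

1. Degree: a generic line meets the curve in up to 2 points, so deg p = 2.
2. Observable constraints: one y-axis crossing is at y = 1; it misses every integer gridline on the x-axis.
3. These observations pin down the coefficients.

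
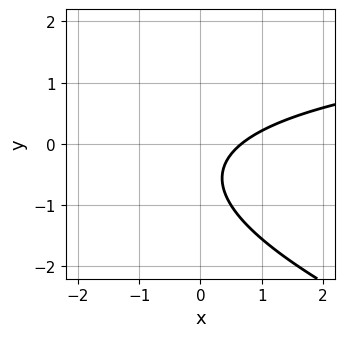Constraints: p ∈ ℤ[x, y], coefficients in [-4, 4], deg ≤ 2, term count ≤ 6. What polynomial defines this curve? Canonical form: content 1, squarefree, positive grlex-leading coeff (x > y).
1. The degree is 2 — a generic line meets the curve in up to 2 points.
2. From the visible intercepts: no y-intercept at any integer in the box.
3. Solving for integer coefficients yields p as stated.

x*y + 3*y^2 - 3*x + 3*y + 2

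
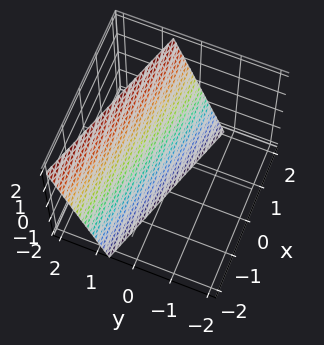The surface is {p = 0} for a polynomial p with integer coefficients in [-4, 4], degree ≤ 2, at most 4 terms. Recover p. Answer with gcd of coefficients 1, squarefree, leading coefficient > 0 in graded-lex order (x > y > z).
x + 3*y - z - 2

deg p = 1. Every cross-section is a straight line — this is a plane.
Checking where it meets the axes: it meets the z-axis at z = -2 (among the integer gridlines); it meets the x-axis at x = 2 (among the integer gridlines).
Matching integer coefficients to the picture gives p.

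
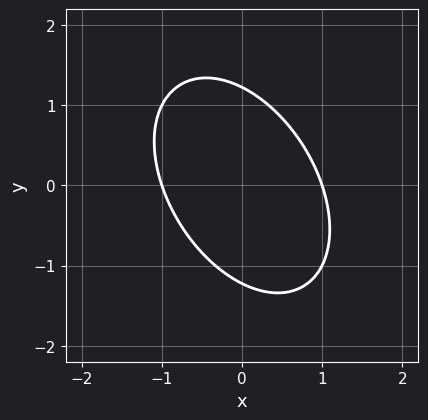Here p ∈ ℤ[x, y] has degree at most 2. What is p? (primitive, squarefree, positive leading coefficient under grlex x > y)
3*x^2 + 2*x*y + 2*y^2 - 3

First, the degree is 2 — a generic line meets the curve in up to 2 points.
Then, checking where it meets the axes: among the integer gridlines, it crosses the x-axis at x ∈ {-1, 1}.
Finally, matching integer coefficients to the picture gives p.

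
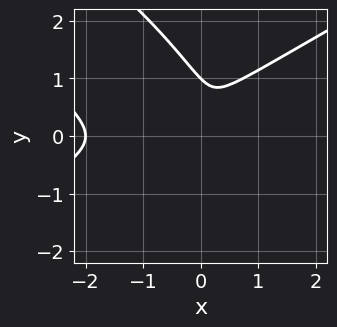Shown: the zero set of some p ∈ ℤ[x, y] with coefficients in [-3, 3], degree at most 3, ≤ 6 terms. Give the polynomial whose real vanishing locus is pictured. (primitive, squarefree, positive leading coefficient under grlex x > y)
x^3 - 2*x*y^2 - 2*y^3 + 2*x^2 + 2*y^2

The degree is 3 — no degree-2 curve has this shape.
Observable constraints: it meets the y-axis at y = 1 (among the integer gridlines); one x-axis crossing is at x = -2.
Putting this together gives p.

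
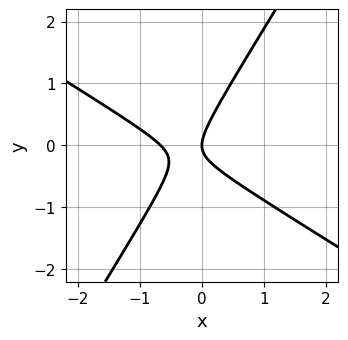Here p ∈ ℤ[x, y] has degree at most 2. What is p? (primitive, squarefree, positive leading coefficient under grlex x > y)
3*x^2 + 3*x*y - 3*y^2 + 2*x

(a) The degree is 2 — no degree-1 curve has this shape.
(b) From the axis intercepts and sections: it meets the y-axis at y = 0 (among the integer gridlines); it crosses the x-axis at the gridline x = 0.
(c) Assembling these constraints gives the stated polynomial.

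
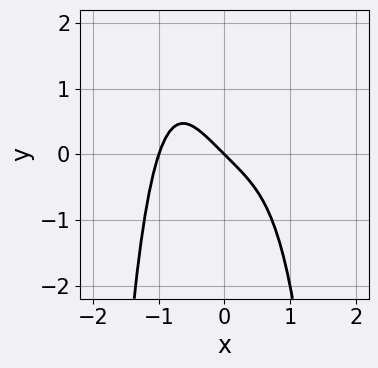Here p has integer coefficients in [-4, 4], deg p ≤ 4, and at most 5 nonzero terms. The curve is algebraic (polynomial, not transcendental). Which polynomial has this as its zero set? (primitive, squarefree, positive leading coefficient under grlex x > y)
1. The degree is 4 — a generic line meets the curve in up to 4 points.
2. Reading off the gridlines: it meets the y-axis at y = 0 (among the integer gridlines); among the integer gridlines, it crosses the x-axis at x ∈ {-1, 0}.
3. Fitting integer coefficients to these (and the overall shape) gives p.

x^4 + x + y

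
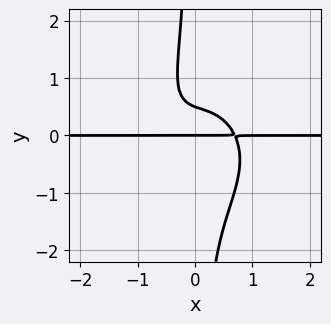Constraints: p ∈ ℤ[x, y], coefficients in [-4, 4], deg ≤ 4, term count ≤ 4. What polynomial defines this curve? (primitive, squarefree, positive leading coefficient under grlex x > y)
3*x^3*y + 3*x*y^3 + 2*y^2 - y

First, the degree is 4 — a generic line meets the curve in up to 4 points.
Next, checking where it meets the axes: it crosses the y-axis at the gridline y = 0; the visible x-axis segment lies entirely on the curve.
Finally, the integer polynomial consistent with all of this is the stated p.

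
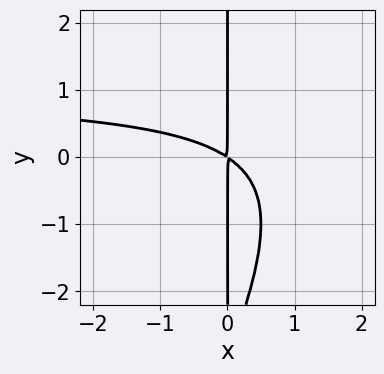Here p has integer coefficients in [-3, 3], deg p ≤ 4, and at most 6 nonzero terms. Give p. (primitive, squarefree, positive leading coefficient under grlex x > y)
Degree: the shape is more complex than any degree-2 curve, so deg p = 3.
From the axis intercepts and sections: every point of the y-axis in the box is on the curve.
Putting this together gives p.

2*x^2*y - x*y^2 - 2*x^2 - 3*x*y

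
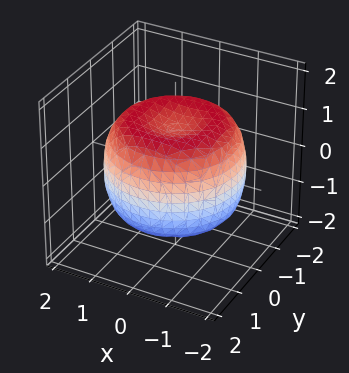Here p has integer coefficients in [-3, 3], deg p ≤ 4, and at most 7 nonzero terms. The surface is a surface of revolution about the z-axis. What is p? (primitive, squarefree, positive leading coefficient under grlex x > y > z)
First, the degree is 4 — the shape is more complex than any degree-3 surface.
Next, symmetries: rotational symmetry about the z-axis ⇒ p depends on x, y only through x² + y².
Then, from the axis intercepts and sections: the z-axis gridline crossings are at z ∈ {-1, 1}; a circular section at z = -1 has radius between 1 and 2.
Finally, fitting integer coefficients to these (and the overall shape) gives p.

x^4 + 2*x^2*y^2 + y^4 - 2*x^2 - 2*y^2 + 2*z^2 - 2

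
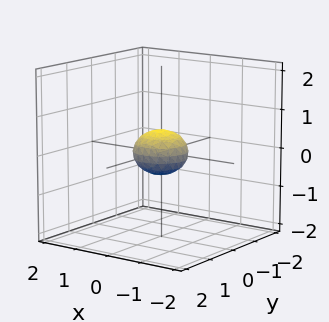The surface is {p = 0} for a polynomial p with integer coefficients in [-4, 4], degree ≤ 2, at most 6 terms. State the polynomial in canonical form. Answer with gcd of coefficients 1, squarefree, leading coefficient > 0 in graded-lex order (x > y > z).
2*x^2 + 2*y^2 + 3*z^2 - 1

Degree: bounded and convex; a quadric, so deg p = 2.
Symmetries: mirror symmetry z ↦ −z ⇒ only even powers of z; the surface is invariant under rotation about z: p = q(x² + y², z).
Against the integer gridlines: a circular section at z = 0 has radius between 0 and 1.
Assembling these constraints gives the stated polynomial.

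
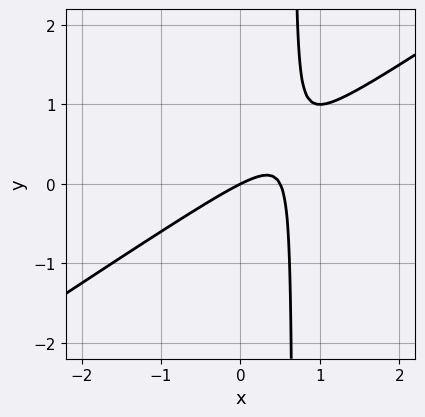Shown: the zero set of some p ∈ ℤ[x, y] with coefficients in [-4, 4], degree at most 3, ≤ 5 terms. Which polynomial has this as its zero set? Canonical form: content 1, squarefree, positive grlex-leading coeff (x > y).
First, degree: no degree-1 curve has this shape, so deg p = 2.
Next, from the axis intercepts and sections: it crosses the x-axis at the gridline x = 0; it crosses the y-axis at the gridline y = 0.
Finally, together with the visible shape, these determine p as stated.

2*x^2 - 3*x*y - x + 2*y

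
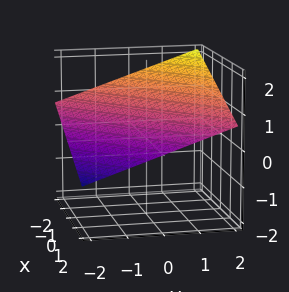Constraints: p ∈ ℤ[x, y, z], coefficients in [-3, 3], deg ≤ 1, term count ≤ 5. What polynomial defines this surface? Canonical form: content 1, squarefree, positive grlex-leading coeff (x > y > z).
x - y + 3*z - 2

(a) Degree: every cross-section is a straight line — this is a plane, so deg p = 1.
(b) From the visible intercepts: it meets the x-axis at x = 2 (among the integer gridlines); it crosses the y-axis at the gridline y = -2.
(c) Matching integer coefficients to the picture gives p.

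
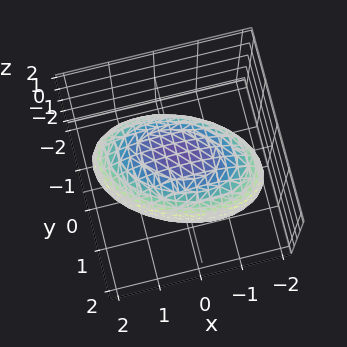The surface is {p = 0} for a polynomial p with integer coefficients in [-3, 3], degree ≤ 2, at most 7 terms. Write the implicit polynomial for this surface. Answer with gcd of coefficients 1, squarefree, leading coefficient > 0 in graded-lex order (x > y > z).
x^2 + x*y + 2*y^2 + z^2 - 3

(a) Degree: no degree-1 surface has this shape, so deg p = 2.
(b) Putting this together gives p.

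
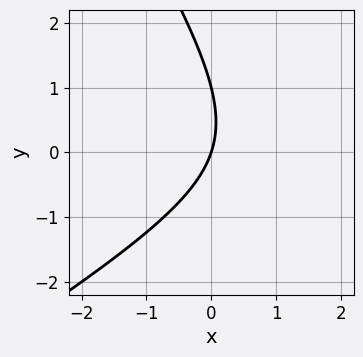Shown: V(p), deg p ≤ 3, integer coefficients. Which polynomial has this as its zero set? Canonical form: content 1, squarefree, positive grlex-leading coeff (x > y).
x^2 - x*y - y^2 - 3*x + y

First, deg p = 2.
Then, observable constraints: it meets the x-axis at x = 0 (among the integer gridlines); the y-axis gridline crossings are at y ∈ {0, 1}.
Finally, fitting integer coefficients to these (and the overall shape) gives p.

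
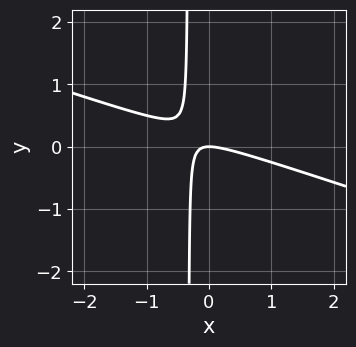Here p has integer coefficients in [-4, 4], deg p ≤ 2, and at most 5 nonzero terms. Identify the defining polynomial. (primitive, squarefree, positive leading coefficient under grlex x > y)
x^2 + 3*x*y + y

(a) Degree: the shape is more complex than any degree-1 curve, so deg p = 2.
(b) From the visible intercepts: one y-axis crossing is at y = 0; it meets the x-axis at x = 0 (among the integer gridlines).
(c) The integer polynomial consistent with all of this is the stated p.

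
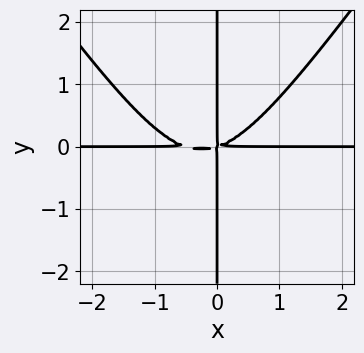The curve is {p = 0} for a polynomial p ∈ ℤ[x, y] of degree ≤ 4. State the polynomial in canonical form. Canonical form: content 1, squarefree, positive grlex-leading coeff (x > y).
First, the degree is 4 — a generic line meets the curve in up to 4 points.
Next, from the visible intercepts: every point of the x-axis in the box is on the curve; the visible y-axis segment lies entirely on the curve.
Finally, together with the visible shape, these determine p as stated.

2*x^3*y - x*y^3 + x^2*y - 3*x*y^2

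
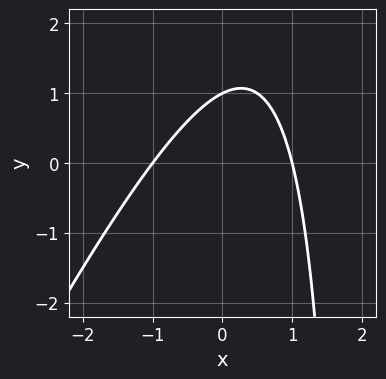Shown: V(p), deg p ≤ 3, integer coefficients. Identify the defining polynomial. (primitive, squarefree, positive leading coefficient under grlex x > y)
1. The degree is 2 — the shape is more complex than any degree-1 curve.
2. Reading off the gridlines: it meets the y-axis at y = 1 (among the integer gridlines); the x-axis gridline crossings are at x ∈ {-1, 1}.
3. Putting this together gives p.

2*x^2 - x*y + 2*y - 2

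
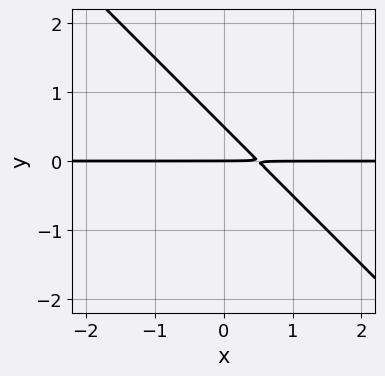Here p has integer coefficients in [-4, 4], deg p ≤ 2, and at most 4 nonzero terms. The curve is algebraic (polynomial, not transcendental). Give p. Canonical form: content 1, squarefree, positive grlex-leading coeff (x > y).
2*x*y + 2*y^2 - y

First, degree: the shape is more complex than any degree-1 curve, so deg p = 2.
Next, against the integer gridlines: it meets the y-axis at y = 0 (among the integer gridlines); the visible x-axis segment lies entirely on the curve.
Finally, these observations pin down the coefficients.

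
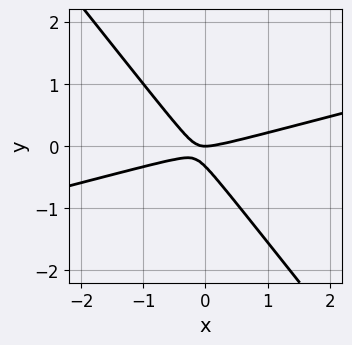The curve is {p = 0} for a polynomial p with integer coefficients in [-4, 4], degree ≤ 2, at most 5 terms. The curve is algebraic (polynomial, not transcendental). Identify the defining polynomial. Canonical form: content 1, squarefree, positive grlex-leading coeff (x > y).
The degree is 2 — no degree-1 curve has this shape.
Reading off the gridlines: it crosses the x-axis at the gridline x = 0; it crosses the y-axis at the gridline y = 0.
Solving for integer coefficients yields p as stated.

x^2 - 3*x*y - 3*y^2 - y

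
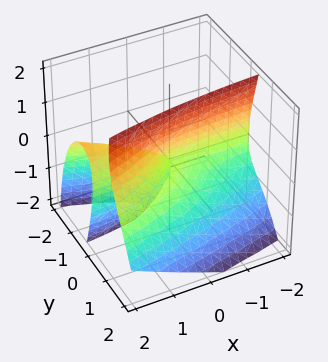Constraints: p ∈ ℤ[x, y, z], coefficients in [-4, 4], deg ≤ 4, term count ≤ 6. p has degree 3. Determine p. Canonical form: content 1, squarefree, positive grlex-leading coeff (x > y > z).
2*y^3 - 2*x*y + 3*y*z - z^2

First, the picture has 2 separate pieces.
Then, the degree is 3 — no degree-2 surface has this shape.
Next, reading off the gridlines: it meets the y-axis at y = 0 (among the integer gridlines); the visible x-axis segment lies entirely on the surface; one z-axis crossing is at z = 0.
Finally, matching integer coefficients to the picture gives p.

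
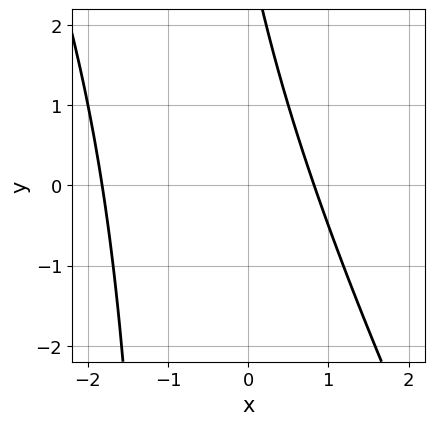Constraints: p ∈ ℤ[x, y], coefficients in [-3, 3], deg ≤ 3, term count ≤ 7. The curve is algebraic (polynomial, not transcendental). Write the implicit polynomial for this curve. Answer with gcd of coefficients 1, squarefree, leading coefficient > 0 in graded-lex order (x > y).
2*x^2 + x*y + 2*x + y - 3

(a) The degree is 2 — a generic line meets the curve in up to 2 points.
(b) From the axis intercepts and sections: it misses every integer gridline on the y-axis.
(c) Matching integer coefficients to the picture gives p.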